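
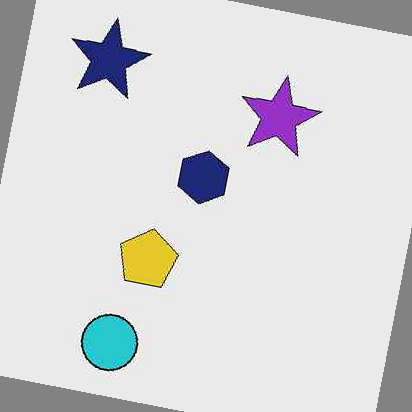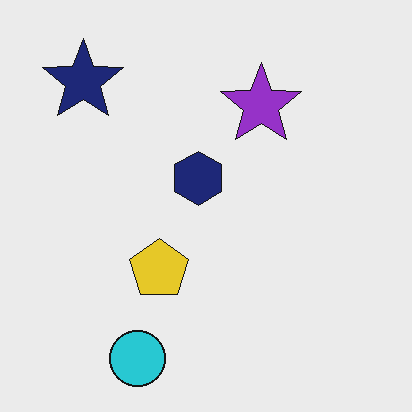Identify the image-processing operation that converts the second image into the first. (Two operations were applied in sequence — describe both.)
Given moderate JPEG compression, then rotated clockwise by a slight angle.

Blocky 8×8 compression artifacts appear around shape edges and the flat background shows ringing — characteristic JPEG degradation. Every shape is tilted by the same angle and the image corners show triangular fill wedges — a whole-image rotation by a non-right angle.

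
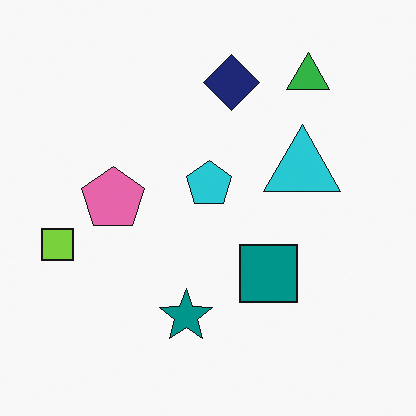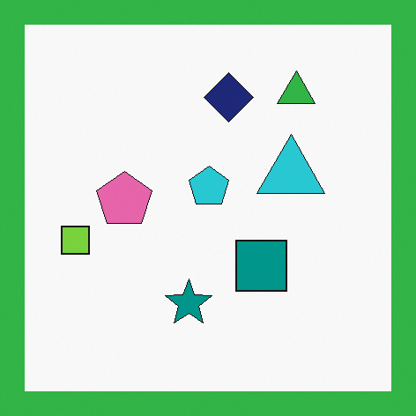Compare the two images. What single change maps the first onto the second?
This is the original image framed with a green border.

A solid green frame runs around the edge of the second image, with the content slightly shrunk inside it.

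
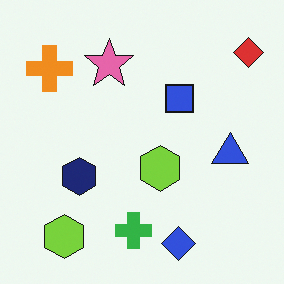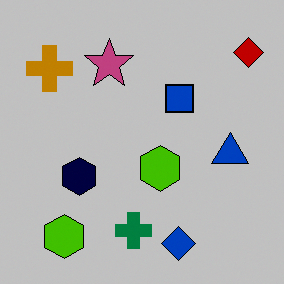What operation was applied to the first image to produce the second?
This is the original image aggressively posterized.

Each flat color has snapped to a coarser quantized level — most visibly, the near-white background has dropped to a flat grey.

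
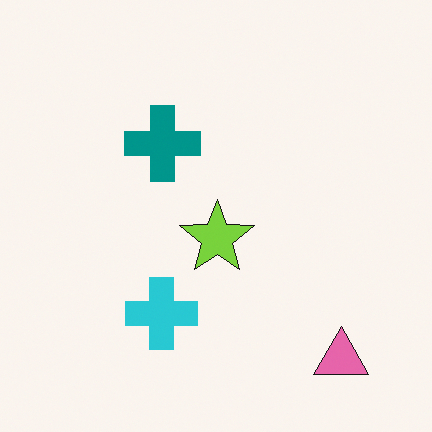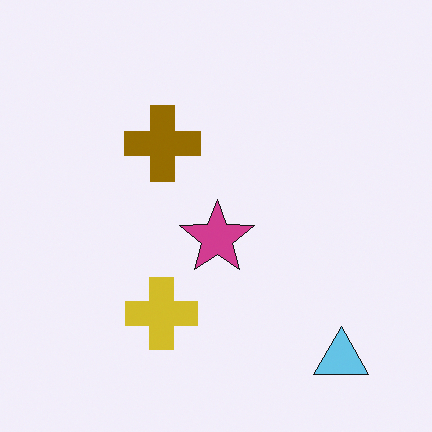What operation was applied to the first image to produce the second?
This is the original image hue-shifted through roughly half the color wheel.

Every shape's color has rotated by the same amount around the hue wheel — a uniform hue shift.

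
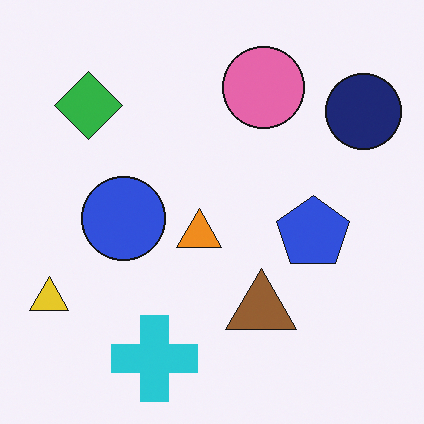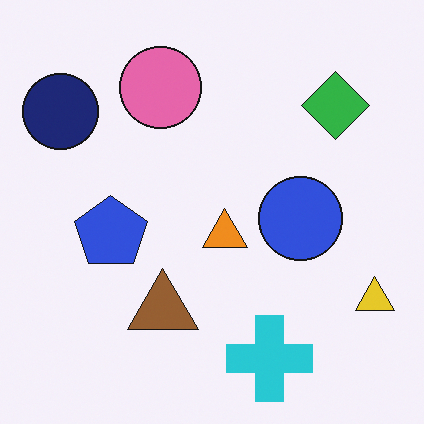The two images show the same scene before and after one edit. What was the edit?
This is the original image flipped horizontally (left ↔ right).

The yellow triangle is in the bottom-left of the first image and the bottom-right of the second — shapes on opposite sides of the vertical midline have swapped in a mirror flip.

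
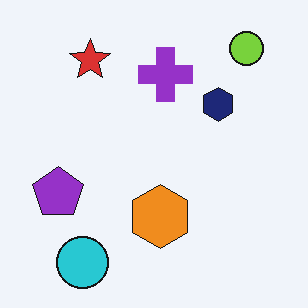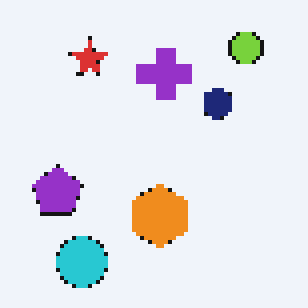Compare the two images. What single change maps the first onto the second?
This is the original image lightly pixelated (a mild mosaic effect).

Shapes are reduced to large square blocks; fine edges and outlines are lost — a downscale-then-upscale (mosaic) effect.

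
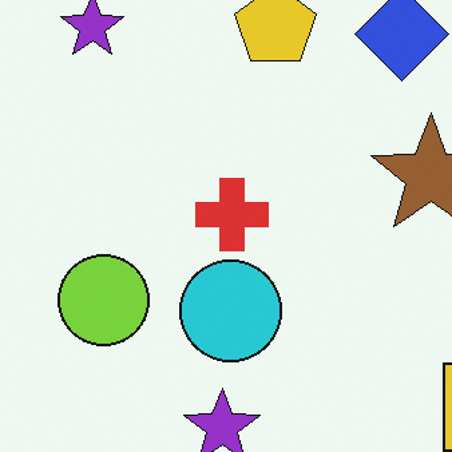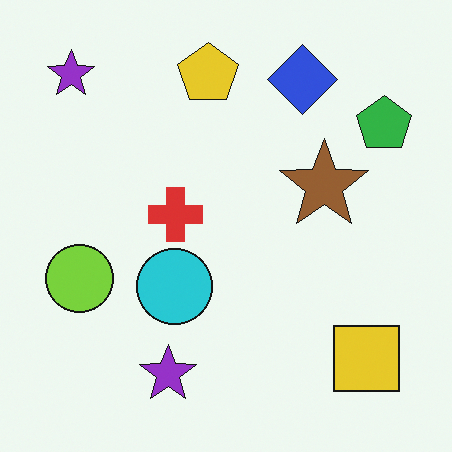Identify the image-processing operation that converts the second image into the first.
This is the original image cropped slightly and scaled back up.

The visible shapes are larger and the field of view is narrower; shapes near the original edges may be partly or wholly outside the frame — a crop-and-rescale.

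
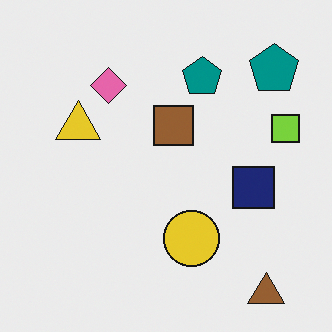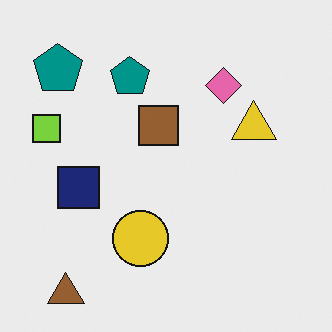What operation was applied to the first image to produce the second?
The image was flipped horizontally (left ↔ right).

The lime square is in the right of the first image and the left of the second — shapes on opposite sides of the vertical midline have swapped in a mirror flip.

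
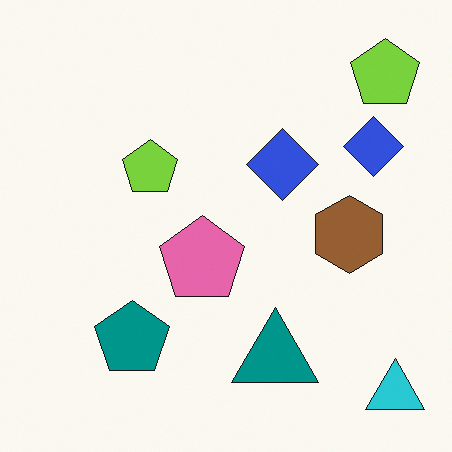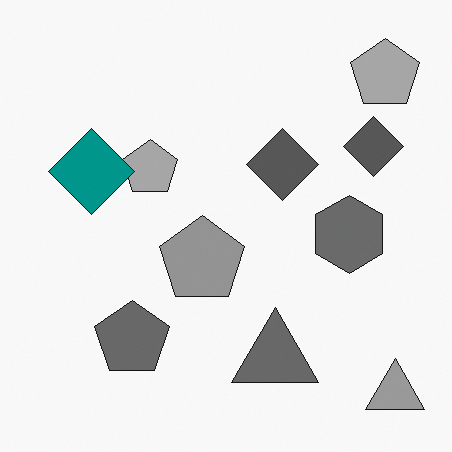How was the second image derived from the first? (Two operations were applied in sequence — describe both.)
The transformation is: converted to grayscale, then overlaid with an additional teal diamond.

All color is removed — every shape is now a shade of grey. A teal diamond appears in the second image that is absent from the first.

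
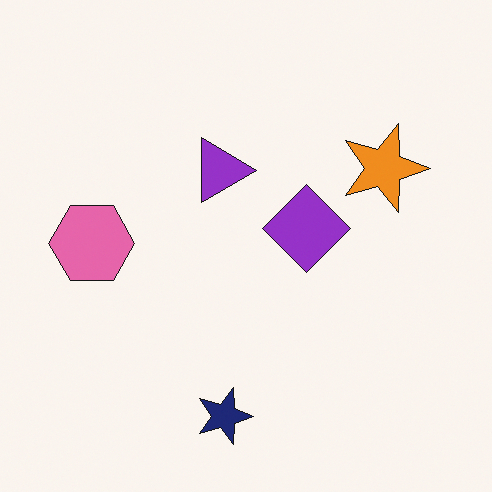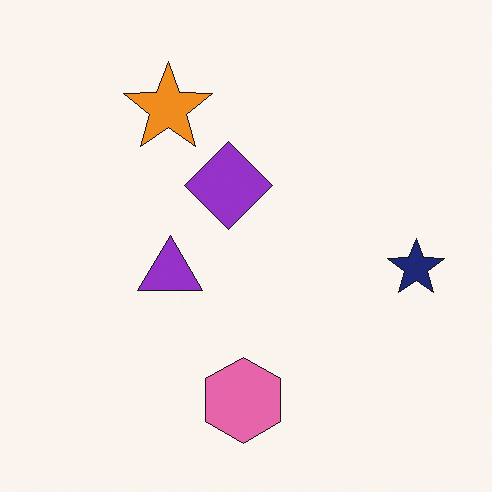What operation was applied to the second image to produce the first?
The transformation is: rotated 90° clockwise.

The navy star sits in the right of the second image and the bottom of the first — consistent with a whole-image 90° clockwise rotation.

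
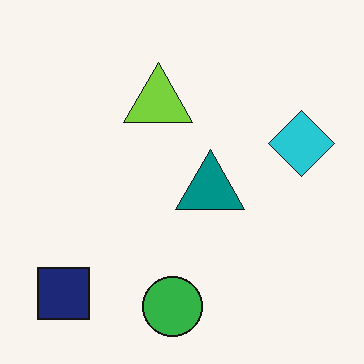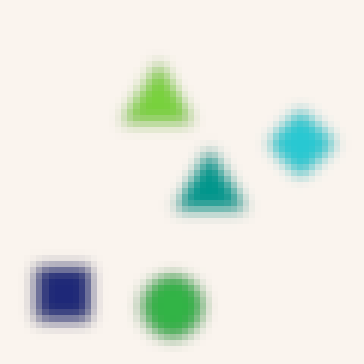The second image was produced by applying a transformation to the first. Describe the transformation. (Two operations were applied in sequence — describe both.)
It was strongly gaussian-blurred, then pixelated into visible square blocks.

Shape edges and outlines are uniformly softened across the whole image. Shapes are reduced to large square blocks; fine edges and outlines are lost — a downscale-then-upscale (mosaic) effect.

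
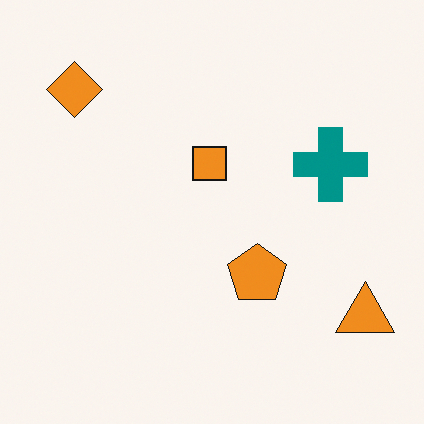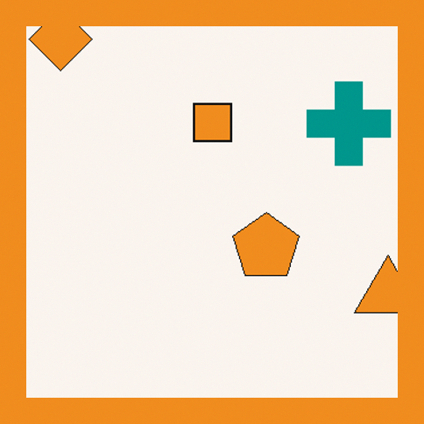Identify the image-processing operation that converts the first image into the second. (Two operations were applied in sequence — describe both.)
Cropped slightly and scaled back up, then framed with a orange border.

The visible shapes are larger and the field of view is narrower; shapes near the original edges may be partly or wholly outside the frame — a crop-and-rescale. A solid orange frame runs around the edge of the second image, with the content slightly shrunk inside it.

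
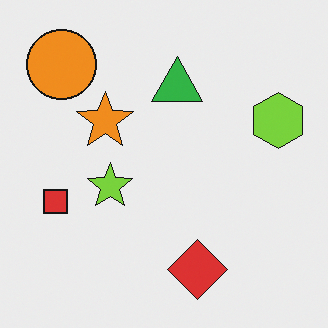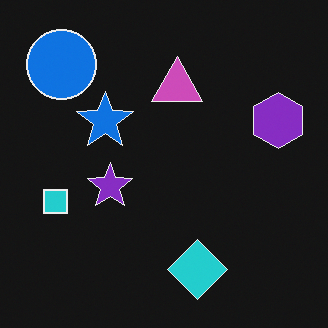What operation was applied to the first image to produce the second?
It was color-inverted (negative).

The light background has become dark and every shape's color is its complement — a photographic negative.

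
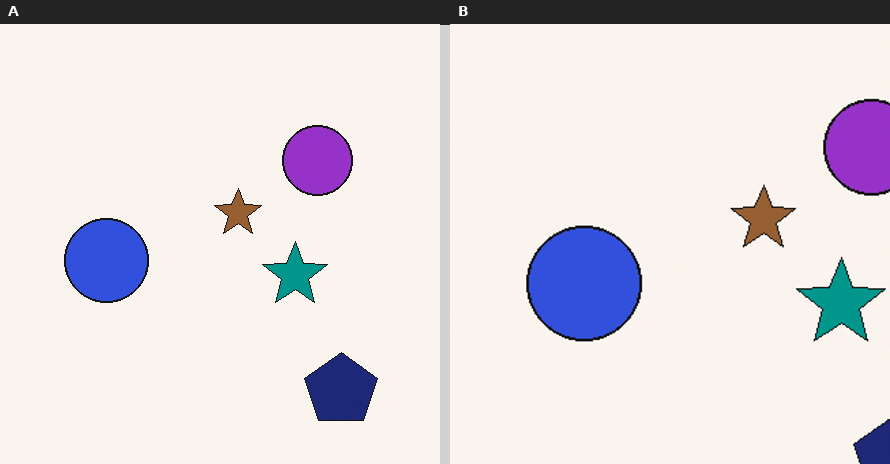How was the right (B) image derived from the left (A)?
The transformation is: cropped slightly and scaled back up.

The visible shapes are larger and the field of view is narrower; shapes near the original edges may be partly or wholly outside the frame — a crop-and-rescale.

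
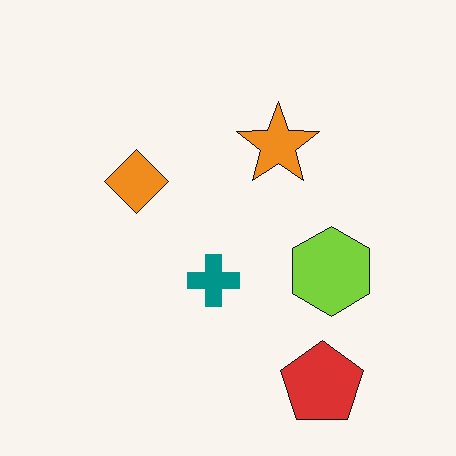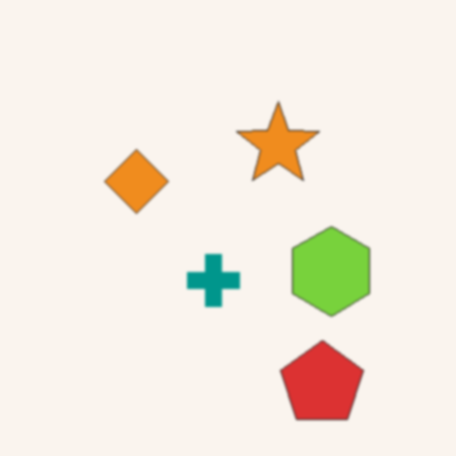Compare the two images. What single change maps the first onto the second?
The transformation is: lightly blurred.

Shape edges and outlines are uniformly softened across the whole image.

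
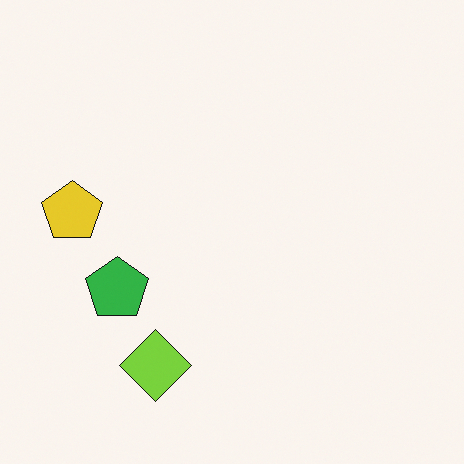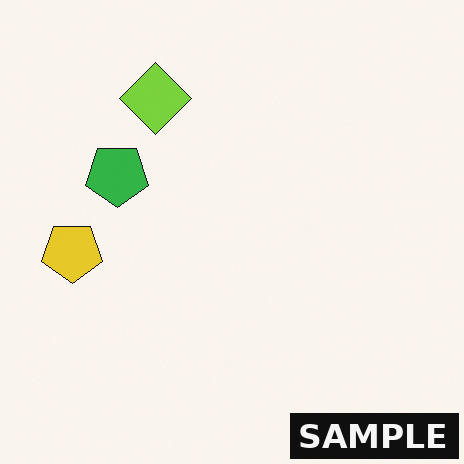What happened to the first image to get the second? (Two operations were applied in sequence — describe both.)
The second image is the first flipped vertically (top ↔ bottom), then watermarked with the text "SAMPLE" in the lower-right corner.

The lime diamond is in the bottom of the first image and the top of the second — shapes on opposite sides of the horizontal midline have swapped in a mirror flip. A dark label reading "SAMPLE" appears in the lower-right corner.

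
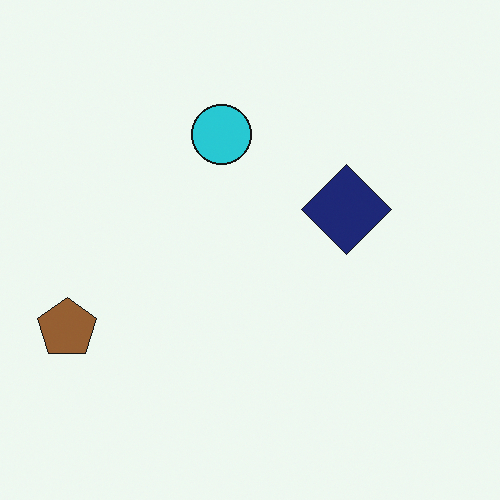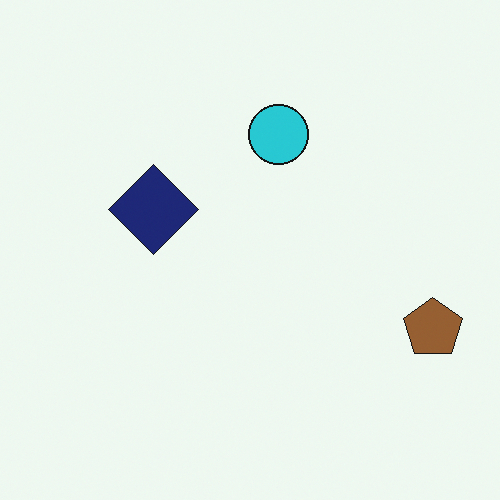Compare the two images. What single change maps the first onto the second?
The transformation is: flipped horizontally (left ↔ right).

The brown pentagon is in the left of the first image and the right of the second — shapes on opposite sides of the vertical midline have swapped in a mirror flip.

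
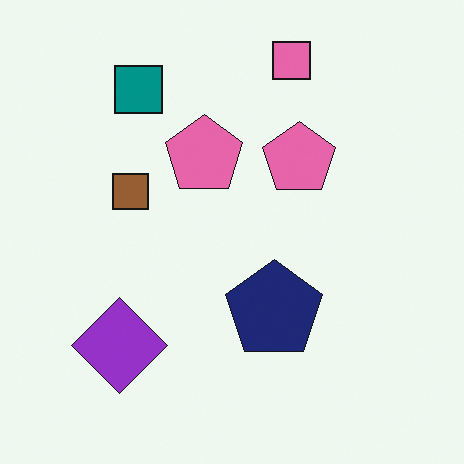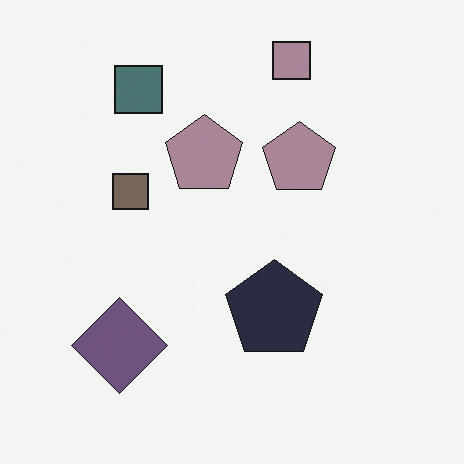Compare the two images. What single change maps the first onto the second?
The second image is the first made much more muted (saturation change).

All colors are more muted and greyish — a global saturation change.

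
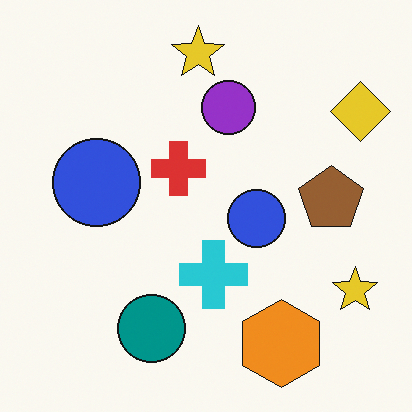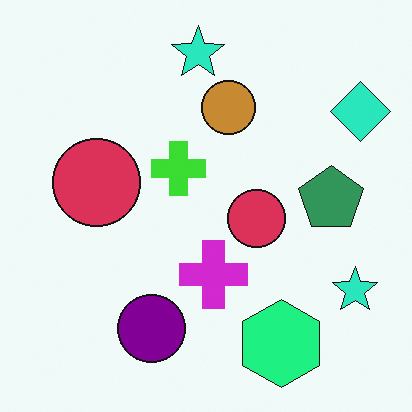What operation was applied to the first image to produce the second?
Hue-shifted by a moderate amount.

Every shape's color has rotated by the same amount around the hue wheel — a uniform hue shift.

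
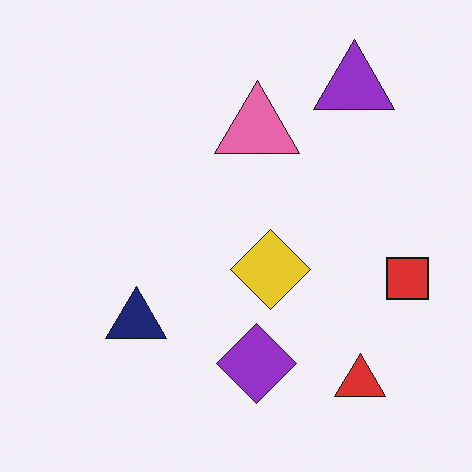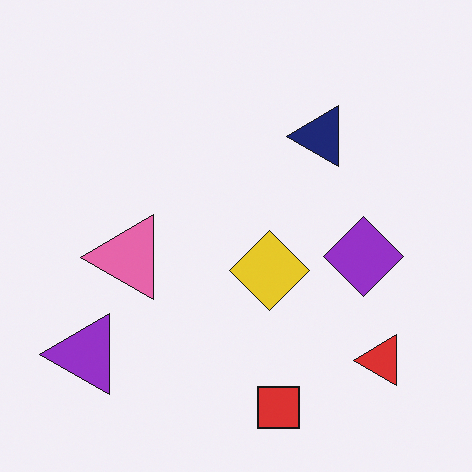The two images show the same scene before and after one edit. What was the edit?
It was transposed (reflected across the top-left ↔ bottom-right diagonal).

Shapes have swapped their row and column positions — what was in the top-right is now in the bottom-left — a diagonal reflection.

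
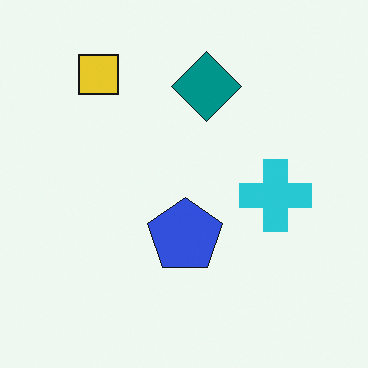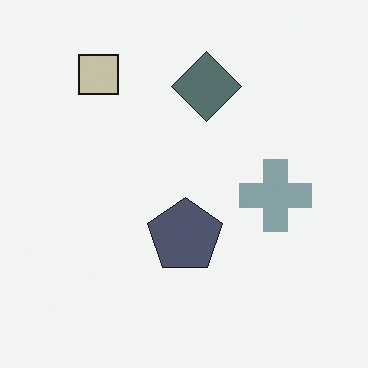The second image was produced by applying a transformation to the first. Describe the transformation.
Heavily desaturated.

All colors are more muted and greyish — a global saturation change.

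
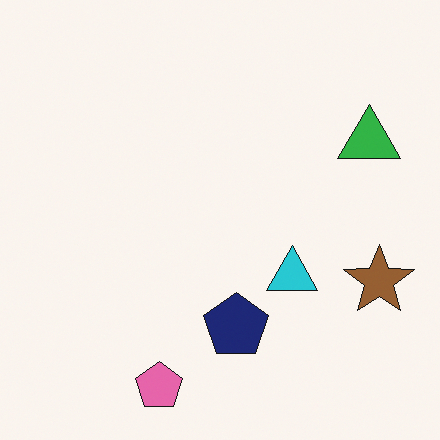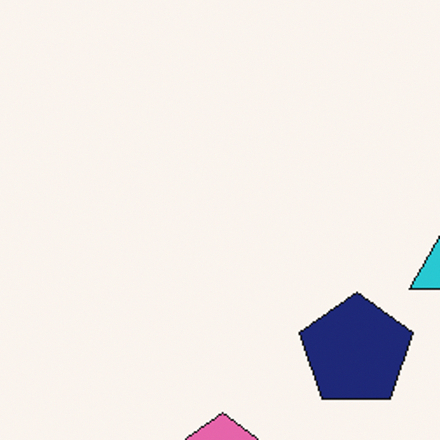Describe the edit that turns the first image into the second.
Cropped to a noticeably smaller region and rescaled.

The visible shapes are larger and the field of view is narrower; shapes near the original edges may be partly or wholly outside the frame — a crop-and-rescale.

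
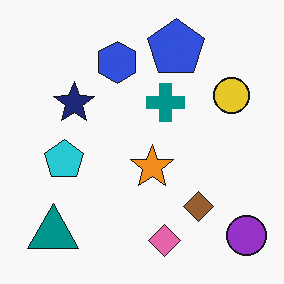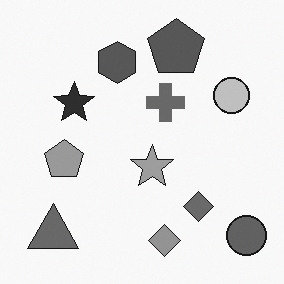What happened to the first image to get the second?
Converted to grayscale.

All color is removed — every shape is now a shade of grey.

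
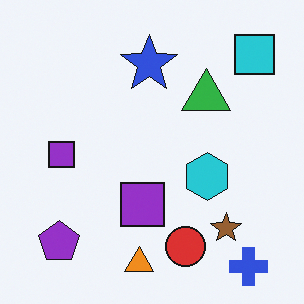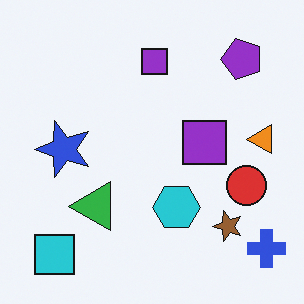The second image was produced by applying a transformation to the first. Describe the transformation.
The second image is the first transposed (reflected across the top-left ↔ bottom-right diagonal).

Shapes have swapped their row and column positions — what was in the top-right is now in the bottom-left — a diagonal reflection.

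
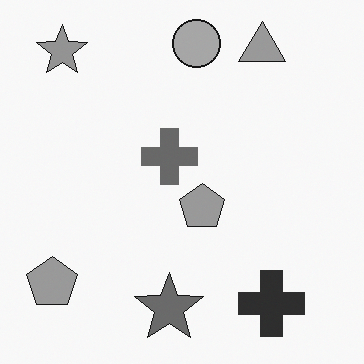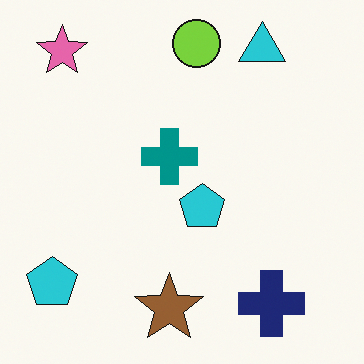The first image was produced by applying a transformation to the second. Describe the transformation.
Converted to grayscale.

All color is removed — every shape is now a shade of grey.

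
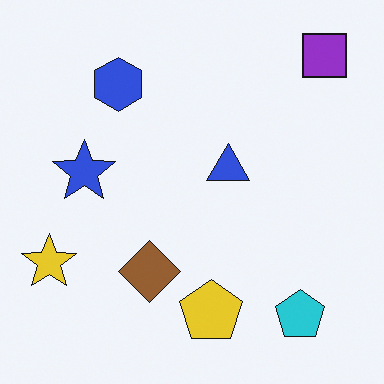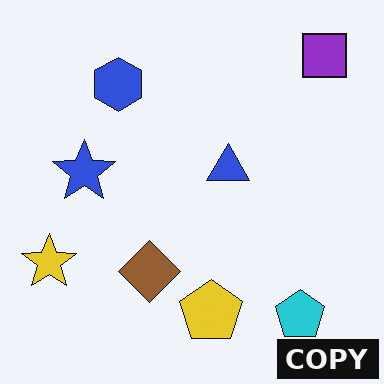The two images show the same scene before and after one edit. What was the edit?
This is the original image watermarked with the text "COPY" in the lower-right corner.

A dark label reading "COPY" appears in the lower-right corner.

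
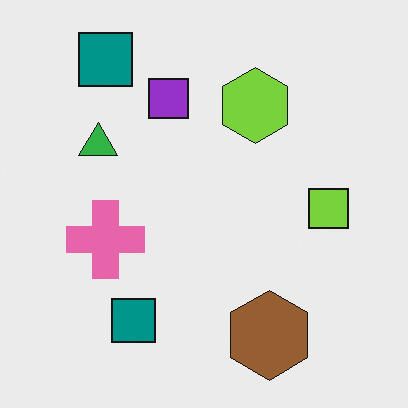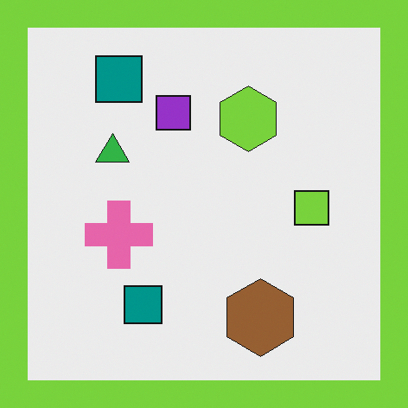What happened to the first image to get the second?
It was framed with a lime border.

A solid lime frame runs around the edge of the second image, with the content slightly shrunk inside it.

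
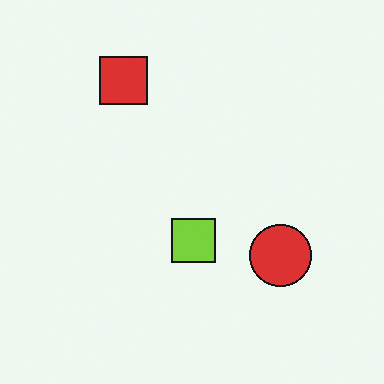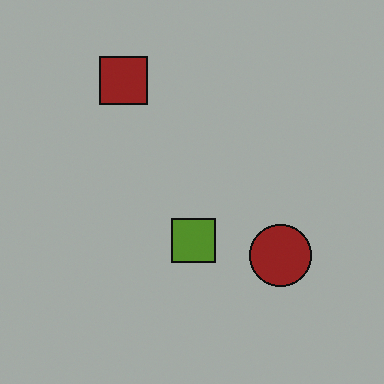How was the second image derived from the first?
Substantially darkened.

Every pixel — background and shapes alike — is uniformly darkened.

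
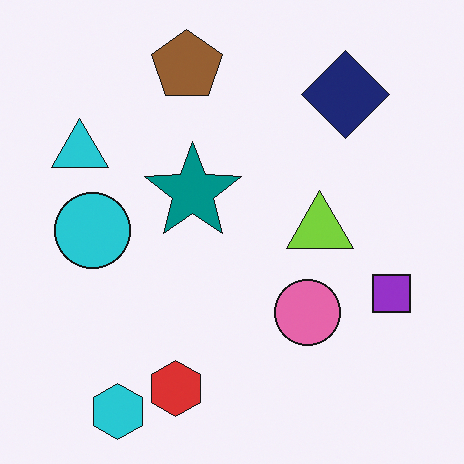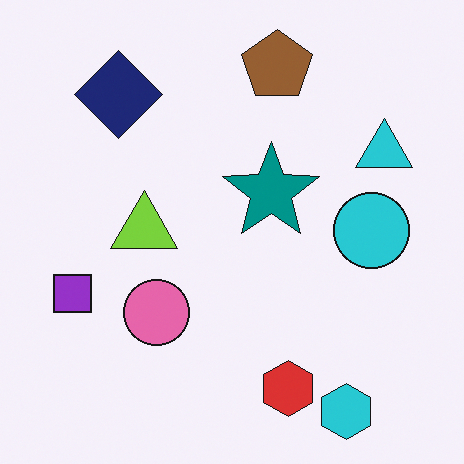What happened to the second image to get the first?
It was flipped horizontally (left ↔ right).

The purple square is in the left of the second image and the right of the first — shapes on opposite sides of the vertical midline have swapped in a mirror flip.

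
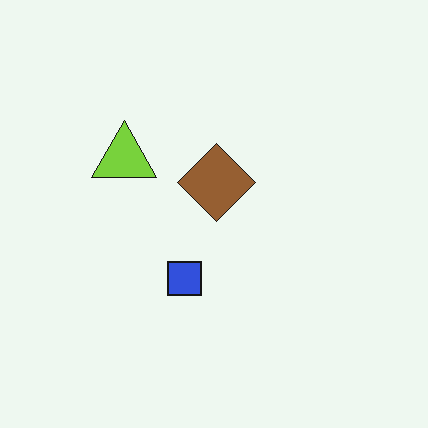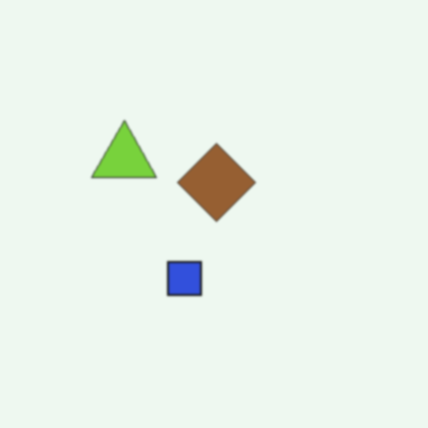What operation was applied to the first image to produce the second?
The transformation is: lightly blurred.

Shape edges and outlines are uniformly softened across the whole image.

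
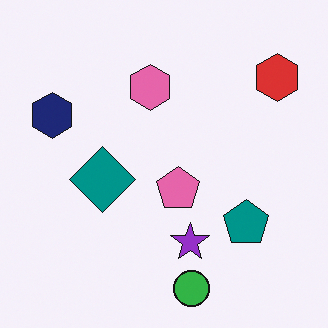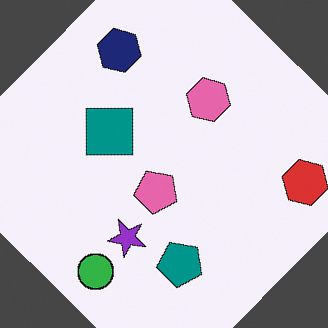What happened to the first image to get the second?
Rotated clockwise by a large amount — several tens of degrees.

Every shape is tilted by the same angle and the image corners show triangular fill wedges — a whole-image rotation by a non-right angle.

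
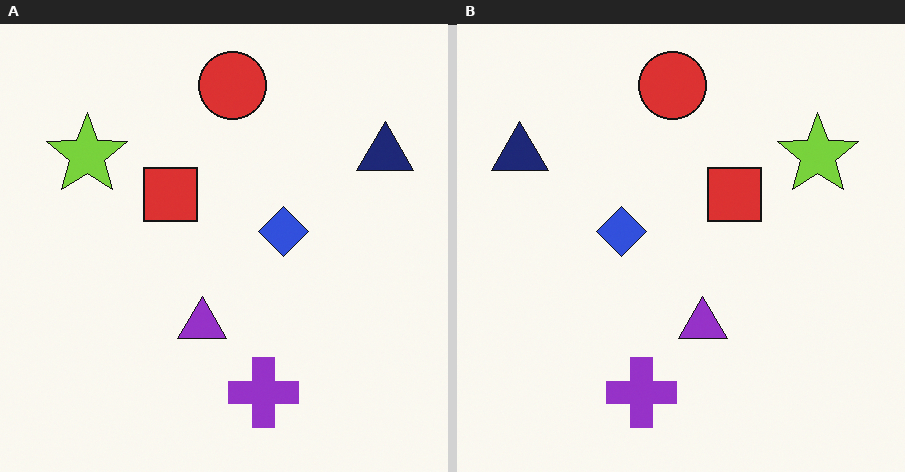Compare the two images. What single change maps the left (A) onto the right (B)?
It was flipped horizontally (left ↔ right).

The navy triangle is in the top-right of the left (A) image and the top-left of the right (B) — shapes on opposite sides of the vertical midline have swapped in a mirror flip.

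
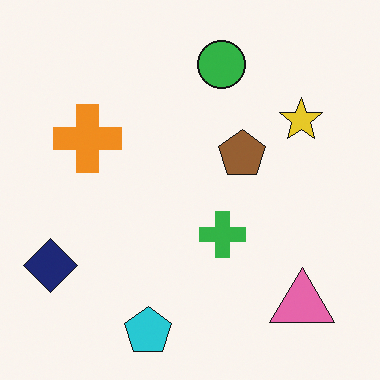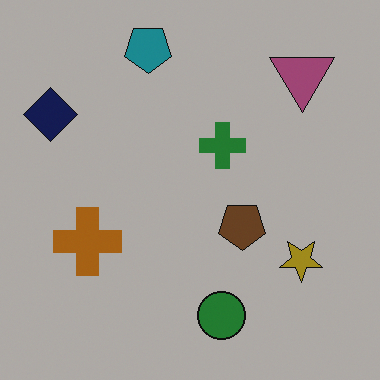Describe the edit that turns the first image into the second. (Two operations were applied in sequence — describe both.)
Flipped vertically (top ↔ bottom), then substantially darkened.

The cyan pentagon is in the bottom of the first image and the top of the second — shapes on opposite sides of the horizontal midline have swapped in a mirror flip. Every pixel — background and shapes alike — is uniformly darkened.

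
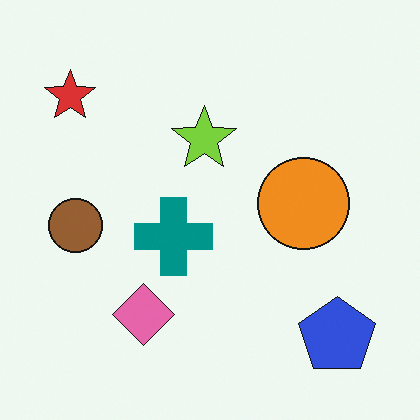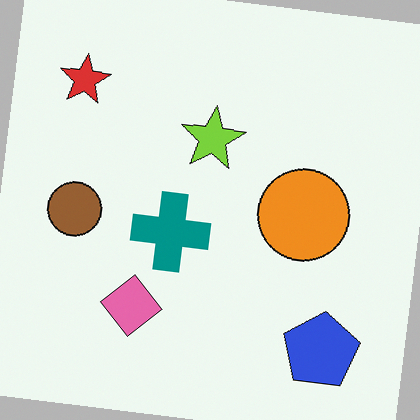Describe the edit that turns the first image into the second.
The image was rotated clockwise by a small amount.

Every shape is tilted by the same angle and the image corners show triangular fill wedges — a whole-image rotation by a non-right angle.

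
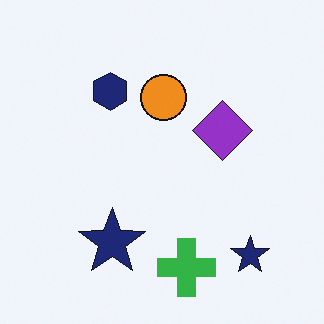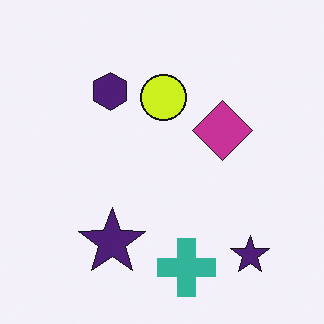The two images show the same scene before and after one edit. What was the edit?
The image was hue-shifted slightly.

Every shape's color has rotated by the same amount around the hue wheel — a uniform hue shift.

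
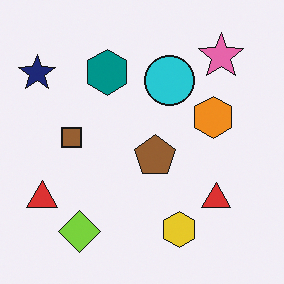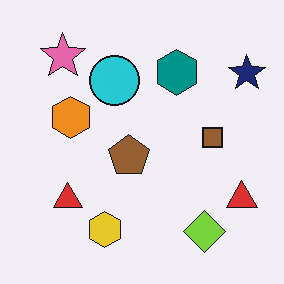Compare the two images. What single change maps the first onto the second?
It was flipped horizontally (left ↔ right).

The navy star is in the top-left of the first image and the top-right of the second — shapes on opposite sides of the vertical midline have swapped in a mirror flip.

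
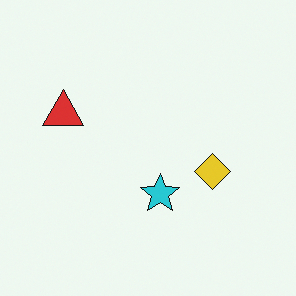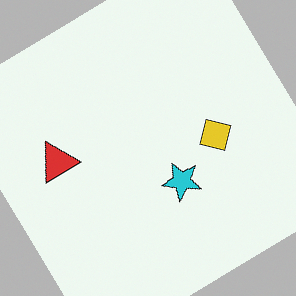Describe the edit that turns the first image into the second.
This is the original image rotated counter-clockwise by a large amount — several tens of degrees.

Every shape is tilted by the same angle and the image corners show triangular fill wedges — a whole-image rotation by a non-right angle.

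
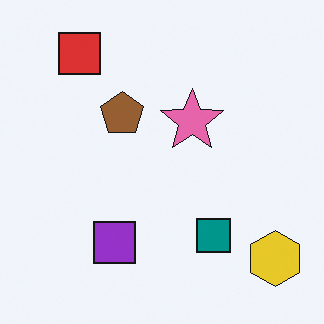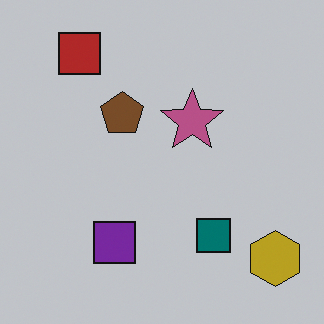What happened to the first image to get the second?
The image was darkened a little.

Every pixel — background and shapes alike — is uniformly darkened.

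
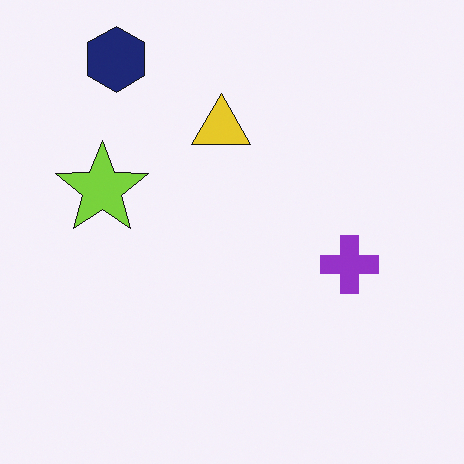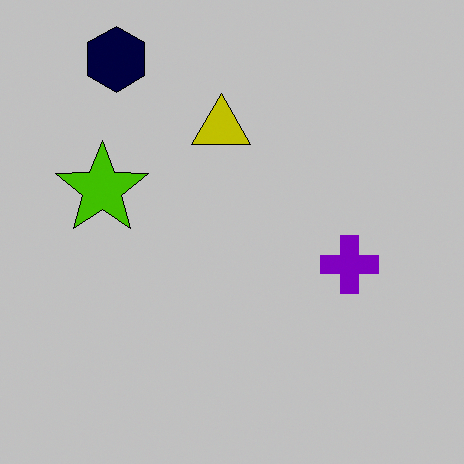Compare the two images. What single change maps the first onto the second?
The second image is the first heavily posterized to just a handful of flat colors.

Each flat color has snapped to a coarser quantized level — most visibly, the near-white background has dropped to a flat grey.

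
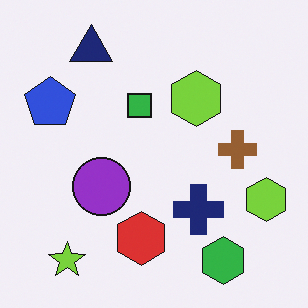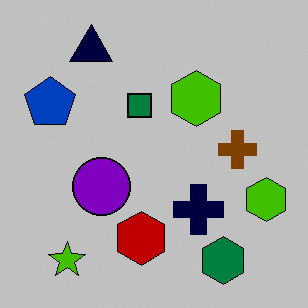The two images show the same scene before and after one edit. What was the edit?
Aggressively posterized.

Each flat color has snapped to a coarser quantized level — most visibly, the near-white background has dropped to a flat grey.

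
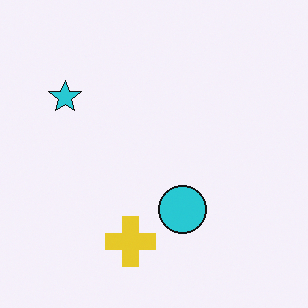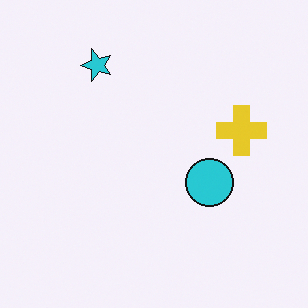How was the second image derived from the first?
Transposed (reflected across the top-left ↔ bottom-right diagonal).

Shapes have swapped their row and column positions — what was in the top-right is now in the bottom-left — a diagonal reflection.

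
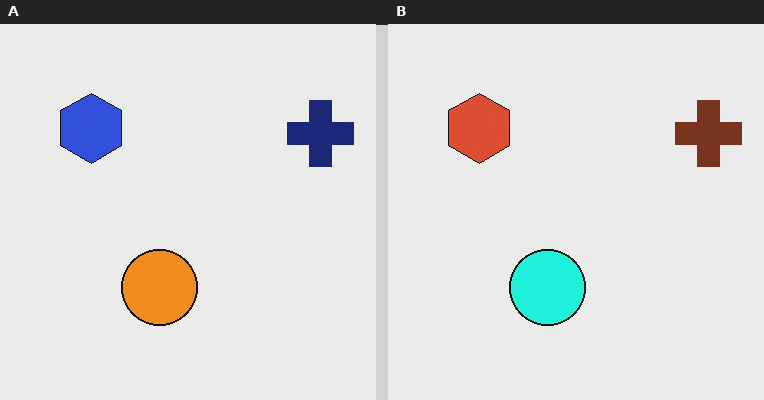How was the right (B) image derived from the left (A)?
Hue-shifted through roughly a third of the color wheel.

Every shape's color has rotated by the same amount around the hue wheel — a uniform hue shift.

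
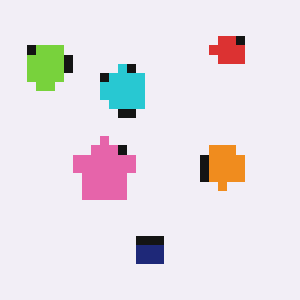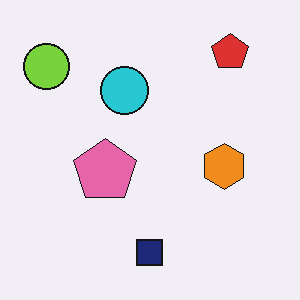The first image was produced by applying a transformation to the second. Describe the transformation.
The transformation is: coarsely pixelated.

Shapes are reduced to large square blocks; fine edges and outlines are lost — a downscale-then-upscale (mosaic) effect.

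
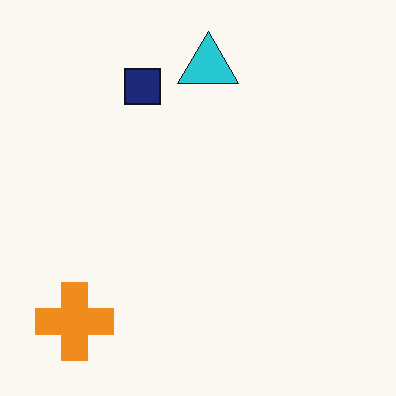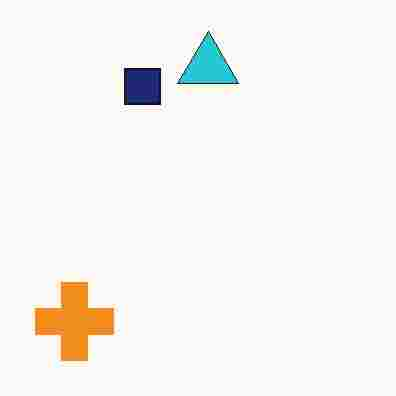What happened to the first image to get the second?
The second image is the first heavily JPEG-compressed with obvious blocking artifacts.

Blocky 8×8 compression artifacts appear around shape edges and the flat background shows ringing — characteristic JPEG degradation.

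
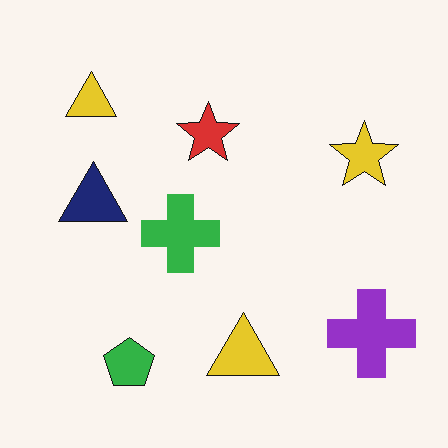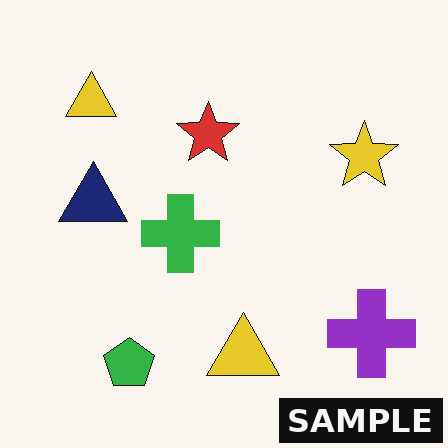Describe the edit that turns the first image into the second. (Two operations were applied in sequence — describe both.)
It was given moderate JPEG compression, then watermarked with the text "SAMPLE" in the lower-right corner.

Blocky 8×8 compression artifacts appear around shape edges and the flat background shows ringing — characteristic JPEG degradation. A dark label reading "SAMPLE" appears in the lower-right corner.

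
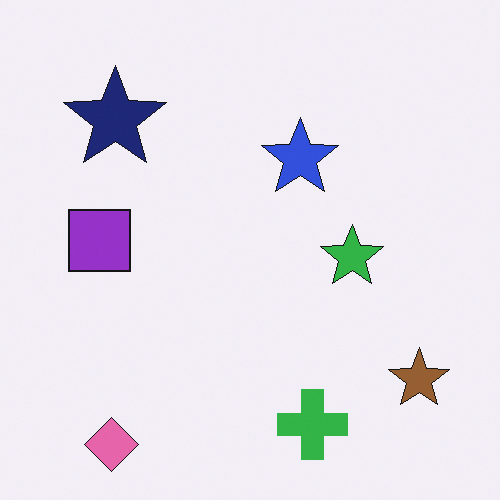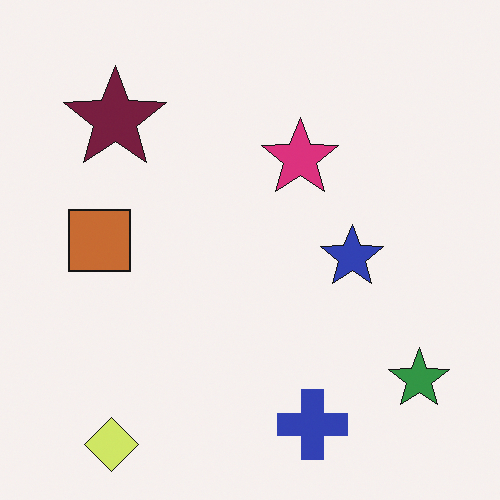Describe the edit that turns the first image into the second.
It was hue-shifted noticeably.

Every shape's color has rotated by the same amount around the hue wheel — a uniform hue shift.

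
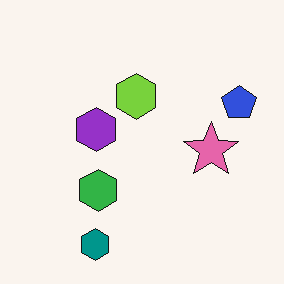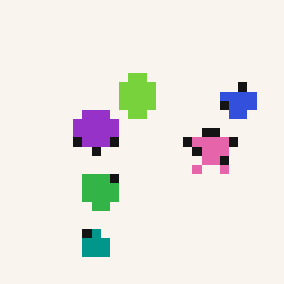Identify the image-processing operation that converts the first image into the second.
The second image is the first coarsely pixelated.

Shapes are reduced to large square blocks; fine edges and outlines are lost — a downscale-then-upscale (mosaic) effect.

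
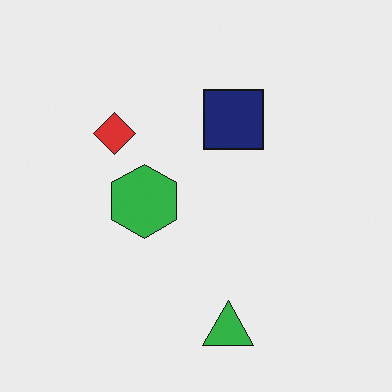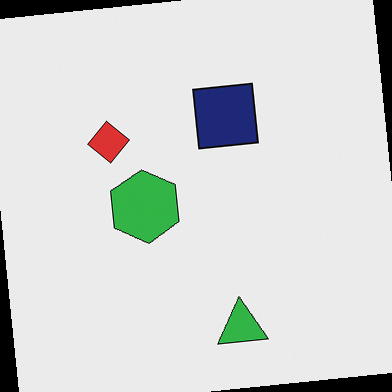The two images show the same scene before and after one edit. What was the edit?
The second image is the first rotated counter-clockwise by a few degrees.

Every shape is tilted by the same angle and the image corners show triangular fill wedges — a whole-image rotation by a non-right angle.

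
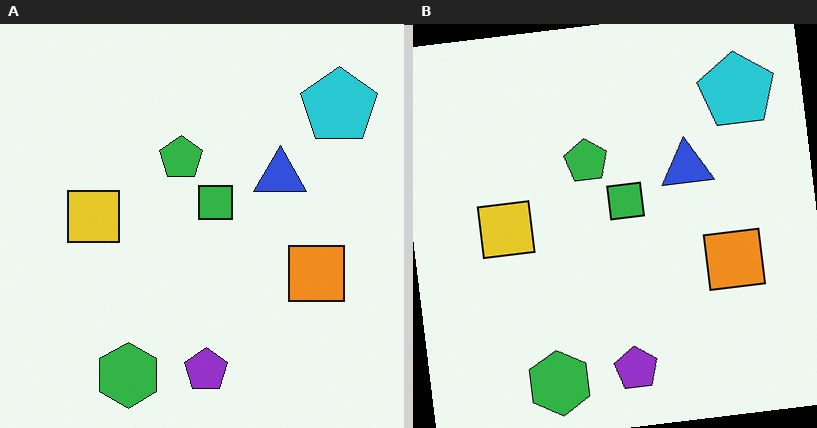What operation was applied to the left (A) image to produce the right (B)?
It was rotated counter-clockwise by a slight angle.

Every shape is tilted by the same angle and the image corners show triangular fill wedges — a whole-image rotation by a non-right angle.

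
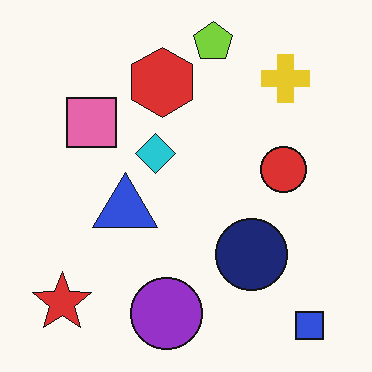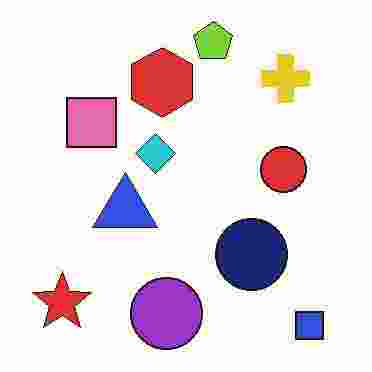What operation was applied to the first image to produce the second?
The image was degraded with heavy JPEG compression.

Blocky 8×8 compression artifacts appear around shape edges and the flat background shows ringing — characteristic JPEG degradation.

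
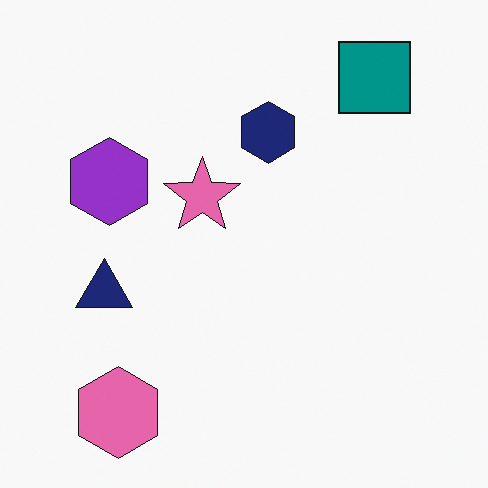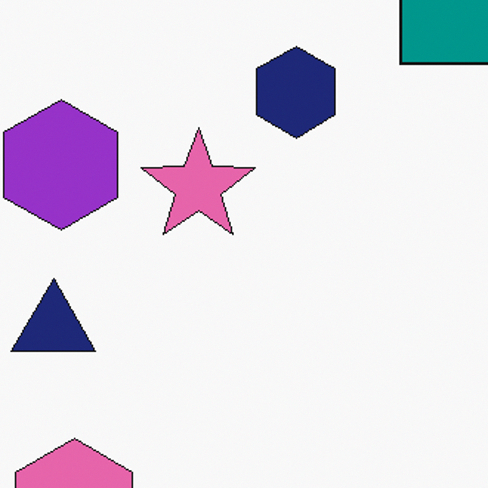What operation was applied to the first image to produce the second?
Cropped slightly and scaled back up.

The visible shapes are larger and the field of view is narrower; shapes near the original edges may be partly or wholly outside the frame — a crop-and-rescale.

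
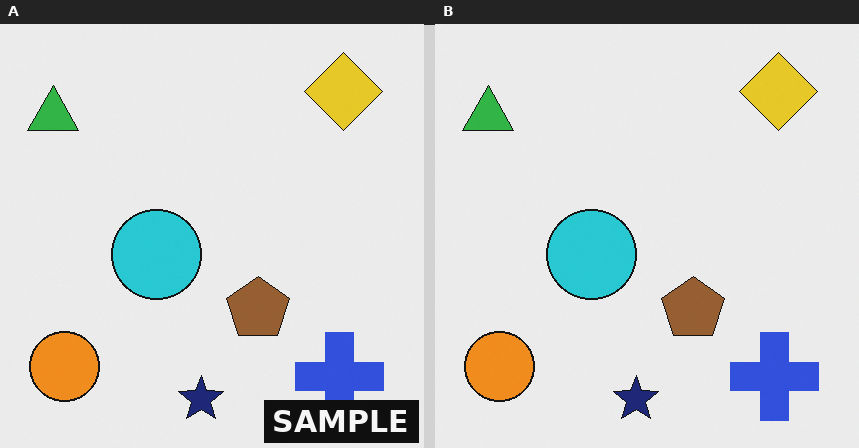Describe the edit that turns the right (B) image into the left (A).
Watermarked with the text "SAMPLE" in the lower-right corner.

A dark label reading "SAMPLE" appears in the lower-right corner.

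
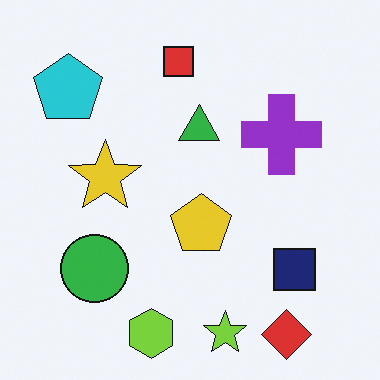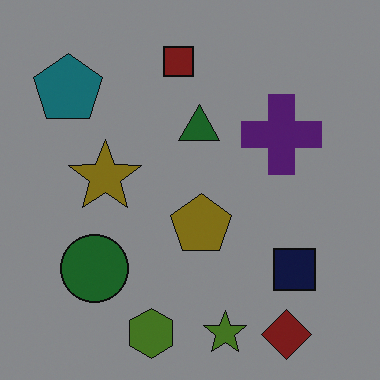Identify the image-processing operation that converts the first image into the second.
This is the original image darkened a lot.

Every pixel — background and shapes alike — is uniformly darkened.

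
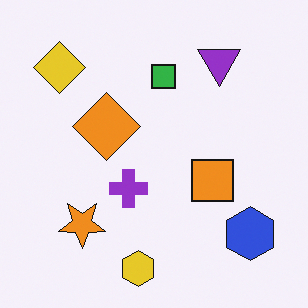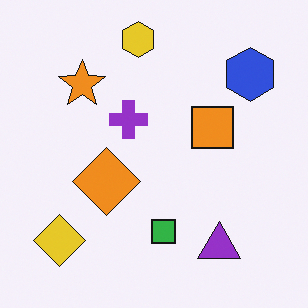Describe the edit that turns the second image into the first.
It was flipped vertically (top ↔ bottom).

The yellow hexagon is in the top of the second image and the bottom of the first — shapes on opposite sides of the horizontal midline have swapped in a mirror flip.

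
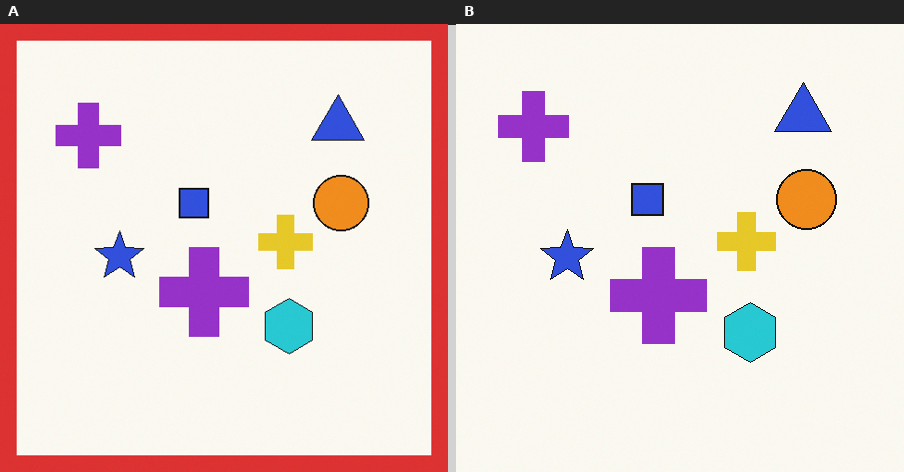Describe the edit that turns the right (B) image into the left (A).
The transformation is: framed with a red border.

A solid red frame runs around the edge of the left (A) image, with the content slightly shrunk inside it.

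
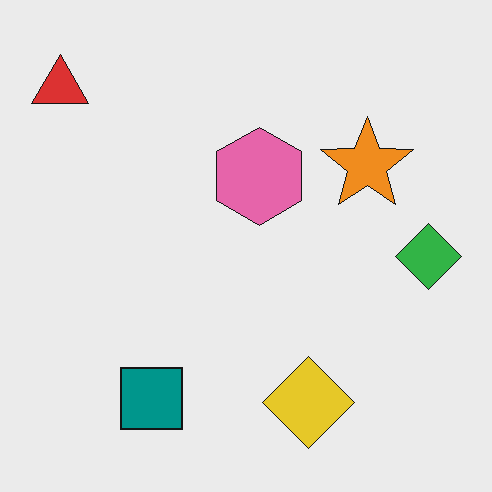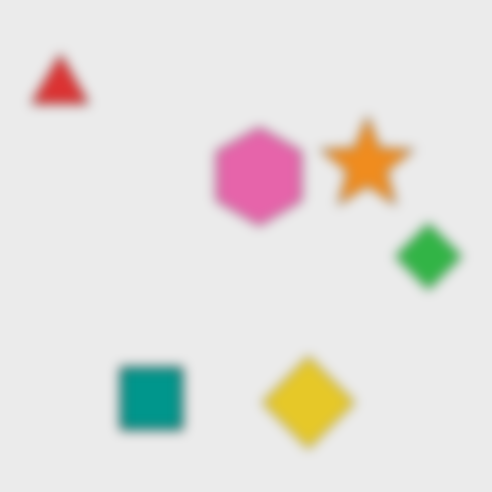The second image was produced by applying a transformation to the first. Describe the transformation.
This is the original image strongly gaussian-blurred.

Shape edges and outlines are uniformly softened across the whole image.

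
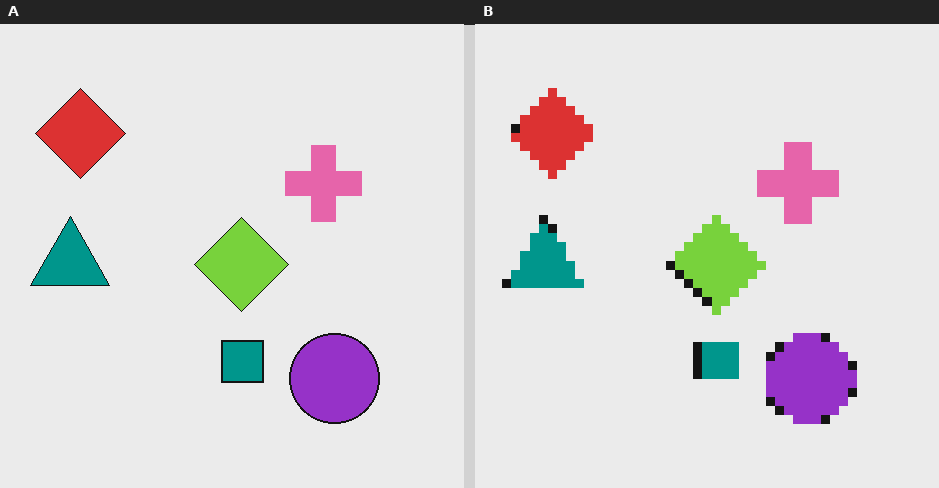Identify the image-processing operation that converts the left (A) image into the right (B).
This is the original image heavily pixelated into large blocks.

Shapes are reduced to large square blocks; fine edges and outlines are lost — a downscale-then-upscale (mosaic) effect.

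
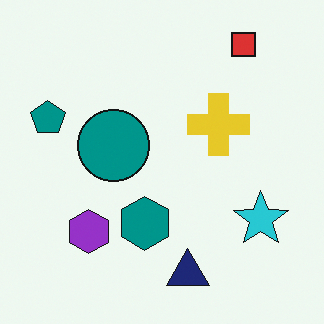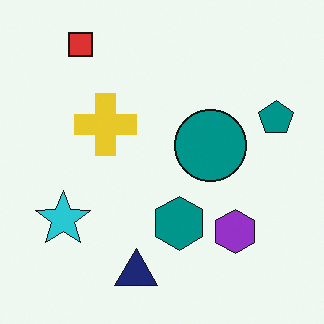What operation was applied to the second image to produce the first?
The first image is the second flipped horizontally (left ↔ right).

The teal pentagon is in the right of the second image and the left of the first — shapes on opposite sides of the vertical midline have swapped in a mirror flip.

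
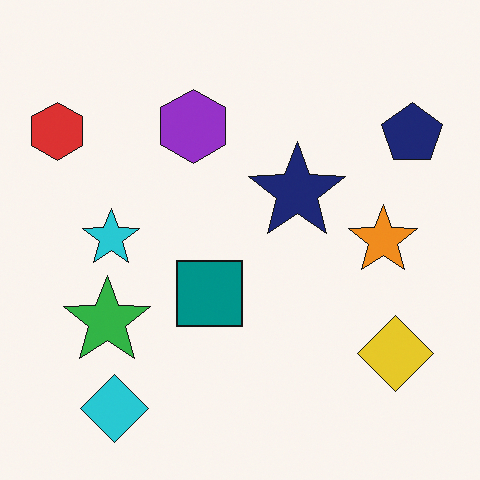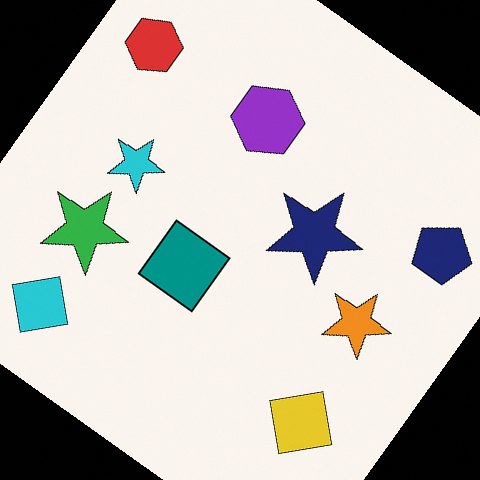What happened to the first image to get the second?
The image was rotated clockwise by a large amount — several tens of degrees.

Every shape is tilted by the same angle and the image corners show triangular fill wedges — a whole-image rotation by a non-right angle.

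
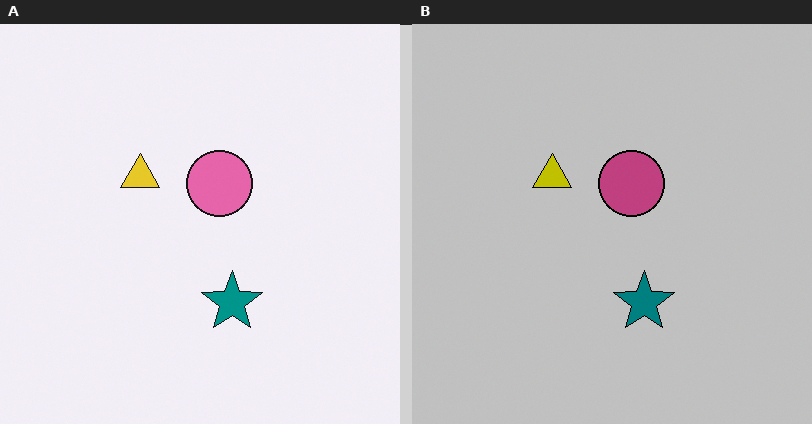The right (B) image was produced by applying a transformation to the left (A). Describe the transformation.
The image was heavily posterized to just a handful of flat colors.

Each flat color has snapped to a coarser quantized level — most visibly, the near-white background has dropped to a flat grey.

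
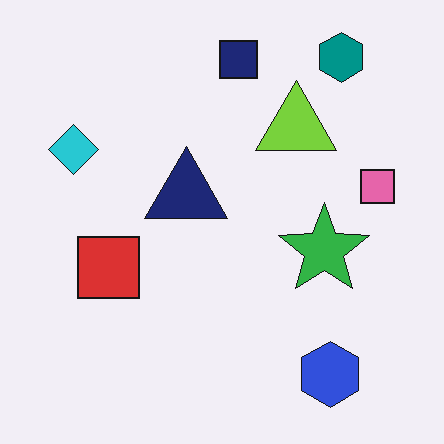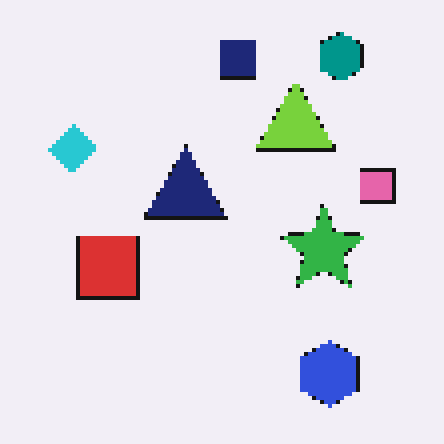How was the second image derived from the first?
It was lightly pixelated (a mild mosaic effect).

Shapes are reduced to large square blocks; fine edges and outlines are lost — a downscale-then-upscale (mosaic) effect.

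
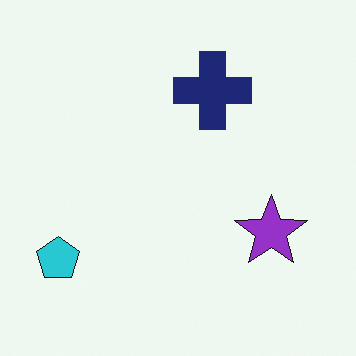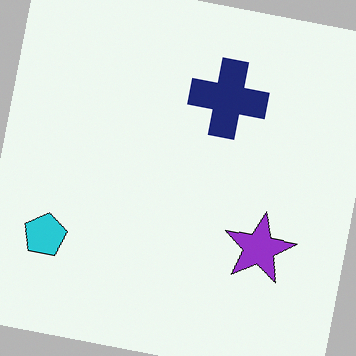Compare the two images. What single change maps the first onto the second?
Rotated clockwise by a slight angle.

Every shape is tilted by the same angle and the image corners show triangular fill wedges — a whole-image rotation by a non-right angle.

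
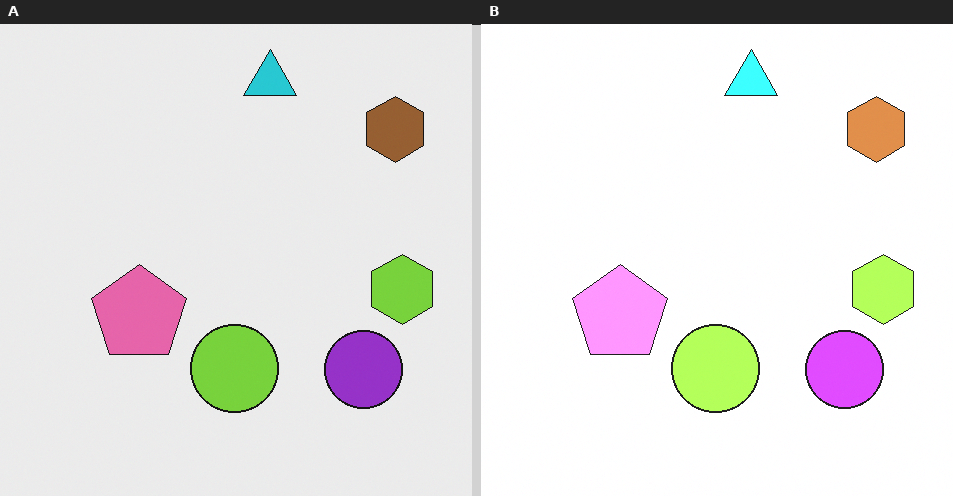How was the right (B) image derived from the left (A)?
Substantially brightened.

Every pixel — background and shapes alike — is uniformly brightened.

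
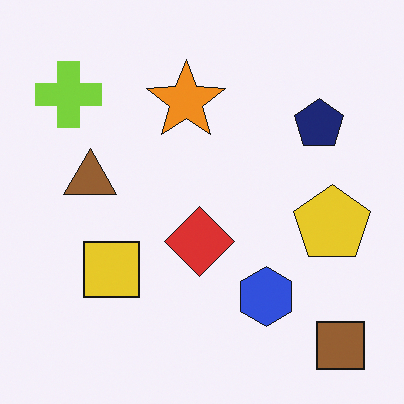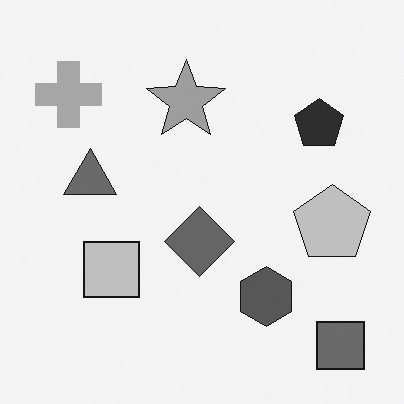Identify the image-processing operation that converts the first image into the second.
This is the original image converted to grayscale.

All color is removed — every shape is now a shade of grey.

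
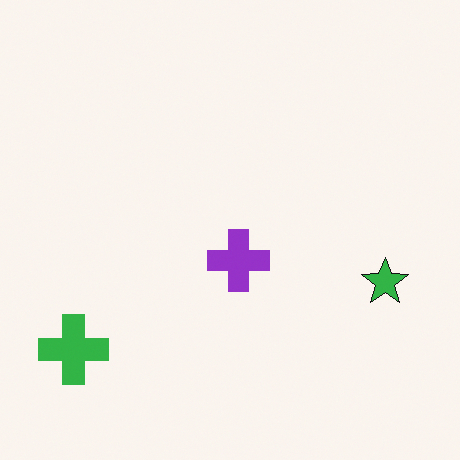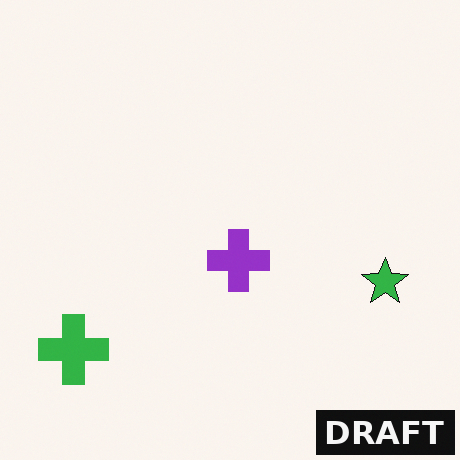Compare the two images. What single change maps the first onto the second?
The transformation is: watermarked with the text "DRAFT" in the lower-right corner.

A dark label reading "DRAFT" appears in the lower-right corner.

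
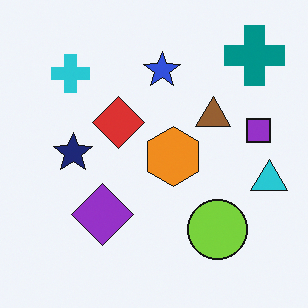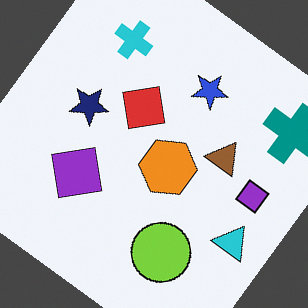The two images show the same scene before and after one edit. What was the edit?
Rotated clockwise by a large amount — several tens of degrees.

Every shape is tilted by the same angle and the image corners show triangular fill wedges — a whole-image rotation by a non-right angle.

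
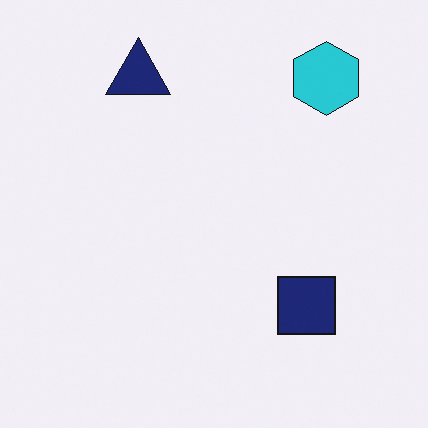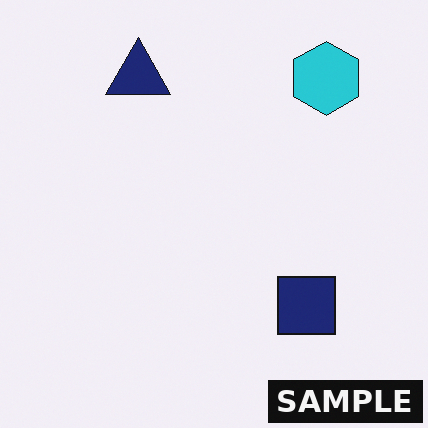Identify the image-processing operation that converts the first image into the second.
Watermarked with the text "SAMPLE" in the lower-right corner.

A dark label reading "SAMPLE" appears in the lower-right corner.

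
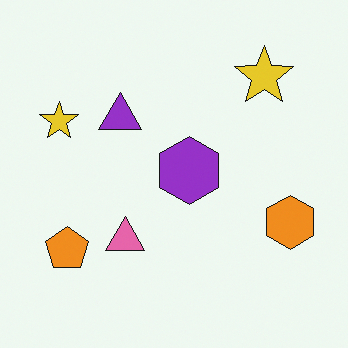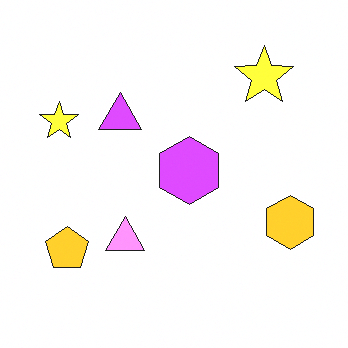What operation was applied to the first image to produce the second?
The image was substantially brightened.

Every pixel — background and shapes alike — is uniformly brightened.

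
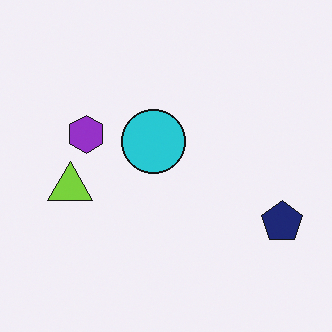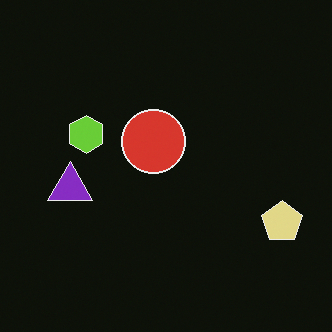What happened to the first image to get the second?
This is the original image color-inverted (negative).

The light background has become dark and every shape's color is its complement — a photographic negative.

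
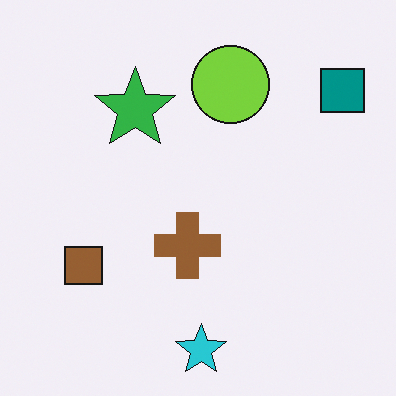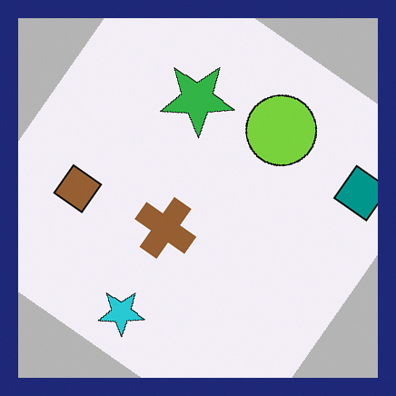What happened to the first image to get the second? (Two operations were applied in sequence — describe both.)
The image was rotated clockwise by a large amount — several tens of degrees, then framed with a navy border.

Every shape is tilted by the same angle and the image corners show triangular fill wedges — a whole-image rotation by a non-right angle. A solid navy frame runs around the edge of the second image, with the content slightly shrunk inside it.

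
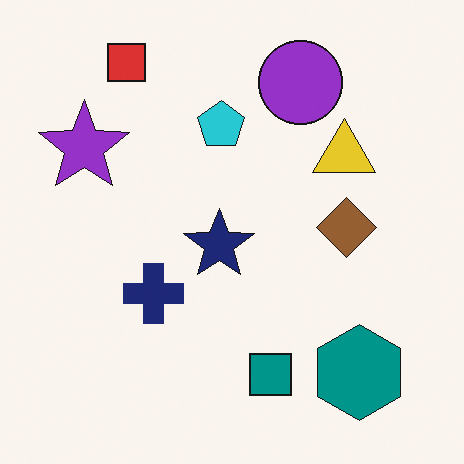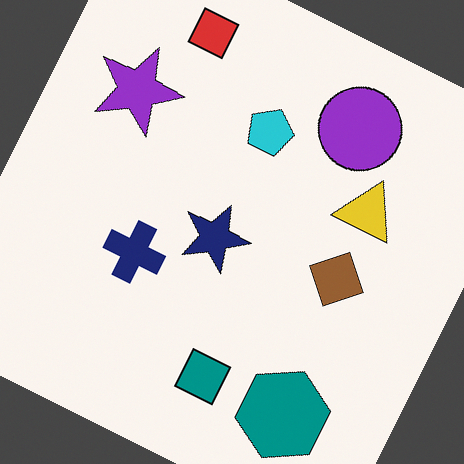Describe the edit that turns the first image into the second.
This is the original image rotated clockwise by a moderate amount.

Every shape is tilted by the same angle and the image corners show triangular fill wedges — a whole-image rotation by a non-right angle.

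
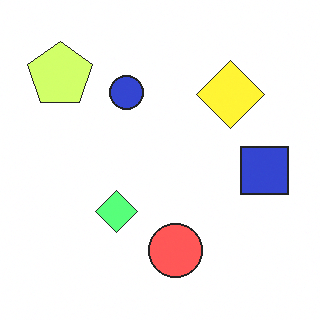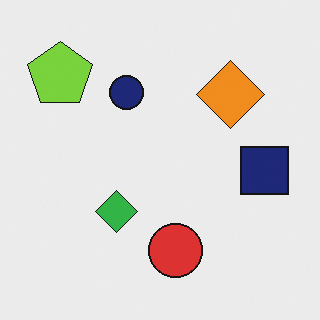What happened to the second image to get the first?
It was substantially brightened.

Every pixel — background and shapes alike — is uniformly brightened.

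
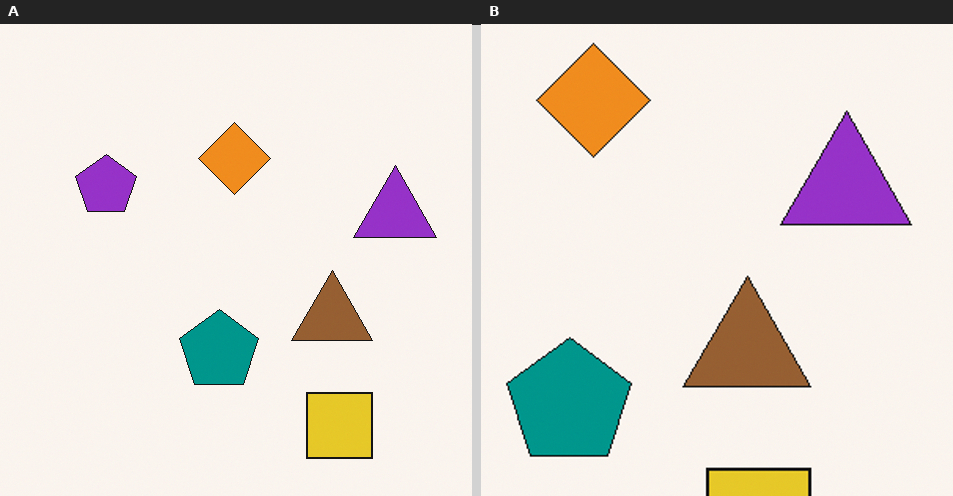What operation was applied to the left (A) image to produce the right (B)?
It was cropped to a modestly smaller region and rescaled.

The visible shapes are larger and the field of view is narrower; shapes near the original edges may be partly or wholly outside the frame — a crop-and-rescale.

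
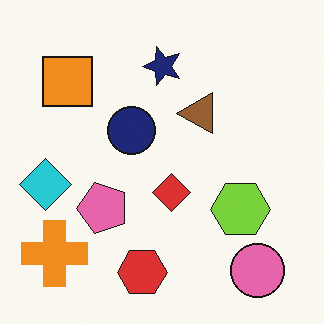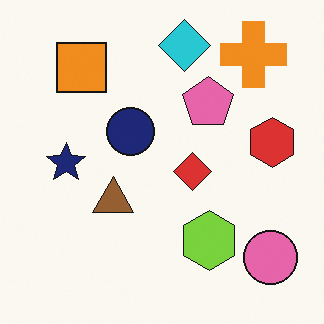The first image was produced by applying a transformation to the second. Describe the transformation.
The first image is the second transposed (reflected across the top-left ↔ bottom-right diagonal).

Shapes have swapped their row and column positions — what was in the top-right is now in the bottom-left — a diagonal reflection.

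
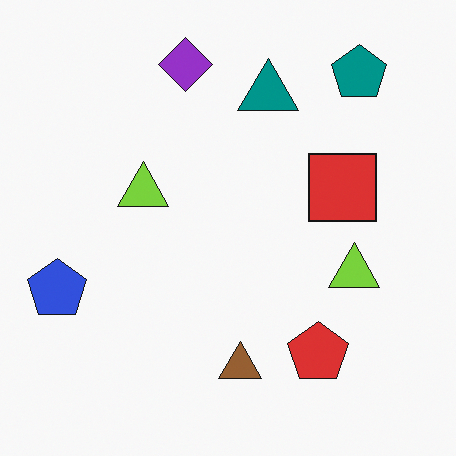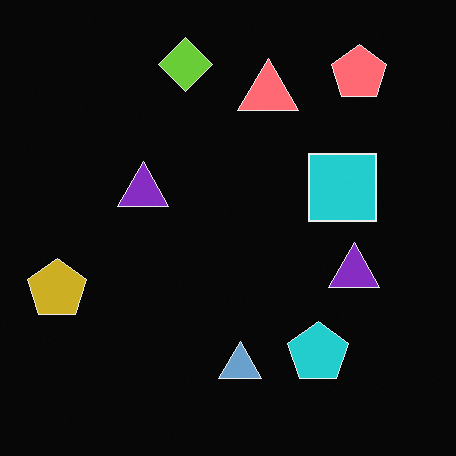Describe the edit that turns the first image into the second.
The image was color-inverted (negative).

The light background has become dark and every shape's color is its complement — a photographic negative.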